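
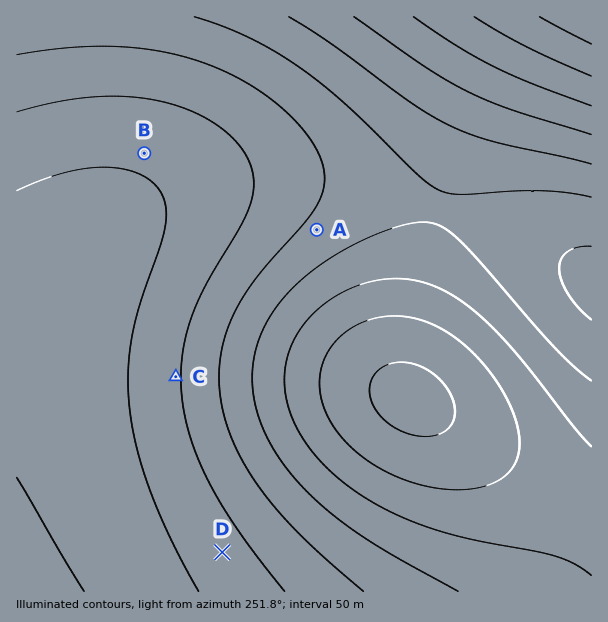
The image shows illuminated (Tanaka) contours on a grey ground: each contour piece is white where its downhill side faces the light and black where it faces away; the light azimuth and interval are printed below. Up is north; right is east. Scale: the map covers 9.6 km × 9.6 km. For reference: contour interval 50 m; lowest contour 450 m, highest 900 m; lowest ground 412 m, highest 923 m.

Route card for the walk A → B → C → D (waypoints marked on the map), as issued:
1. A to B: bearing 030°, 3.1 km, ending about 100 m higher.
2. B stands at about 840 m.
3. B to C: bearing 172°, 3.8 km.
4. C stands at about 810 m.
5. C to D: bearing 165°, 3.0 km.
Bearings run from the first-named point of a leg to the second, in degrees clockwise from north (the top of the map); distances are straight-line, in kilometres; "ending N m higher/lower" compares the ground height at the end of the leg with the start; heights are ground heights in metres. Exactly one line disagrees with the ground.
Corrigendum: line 1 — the bearing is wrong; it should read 294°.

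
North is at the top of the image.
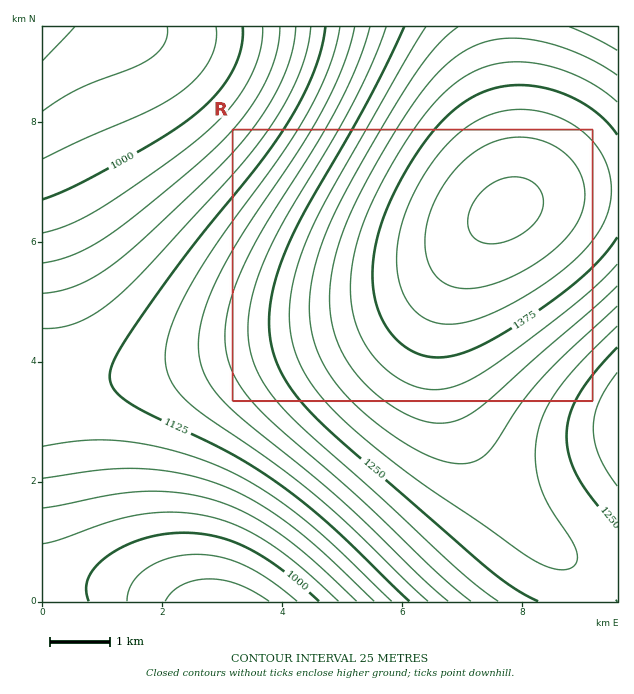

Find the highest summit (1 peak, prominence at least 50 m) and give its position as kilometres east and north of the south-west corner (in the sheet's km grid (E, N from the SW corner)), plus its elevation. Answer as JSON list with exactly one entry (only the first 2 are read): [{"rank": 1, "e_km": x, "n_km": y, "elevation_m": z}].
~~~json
[{"rank": 1, "e_km": 7.74, "n_km": 6.54, "elevation_m": 1457}]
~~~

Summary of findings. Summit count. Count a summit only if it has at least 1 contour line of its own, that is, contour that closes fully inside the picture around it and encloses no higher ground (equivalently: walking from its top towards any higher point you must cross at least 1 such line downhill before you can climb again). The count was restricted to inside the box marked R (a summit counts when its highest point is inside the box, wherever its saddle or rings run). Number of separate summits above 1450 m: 1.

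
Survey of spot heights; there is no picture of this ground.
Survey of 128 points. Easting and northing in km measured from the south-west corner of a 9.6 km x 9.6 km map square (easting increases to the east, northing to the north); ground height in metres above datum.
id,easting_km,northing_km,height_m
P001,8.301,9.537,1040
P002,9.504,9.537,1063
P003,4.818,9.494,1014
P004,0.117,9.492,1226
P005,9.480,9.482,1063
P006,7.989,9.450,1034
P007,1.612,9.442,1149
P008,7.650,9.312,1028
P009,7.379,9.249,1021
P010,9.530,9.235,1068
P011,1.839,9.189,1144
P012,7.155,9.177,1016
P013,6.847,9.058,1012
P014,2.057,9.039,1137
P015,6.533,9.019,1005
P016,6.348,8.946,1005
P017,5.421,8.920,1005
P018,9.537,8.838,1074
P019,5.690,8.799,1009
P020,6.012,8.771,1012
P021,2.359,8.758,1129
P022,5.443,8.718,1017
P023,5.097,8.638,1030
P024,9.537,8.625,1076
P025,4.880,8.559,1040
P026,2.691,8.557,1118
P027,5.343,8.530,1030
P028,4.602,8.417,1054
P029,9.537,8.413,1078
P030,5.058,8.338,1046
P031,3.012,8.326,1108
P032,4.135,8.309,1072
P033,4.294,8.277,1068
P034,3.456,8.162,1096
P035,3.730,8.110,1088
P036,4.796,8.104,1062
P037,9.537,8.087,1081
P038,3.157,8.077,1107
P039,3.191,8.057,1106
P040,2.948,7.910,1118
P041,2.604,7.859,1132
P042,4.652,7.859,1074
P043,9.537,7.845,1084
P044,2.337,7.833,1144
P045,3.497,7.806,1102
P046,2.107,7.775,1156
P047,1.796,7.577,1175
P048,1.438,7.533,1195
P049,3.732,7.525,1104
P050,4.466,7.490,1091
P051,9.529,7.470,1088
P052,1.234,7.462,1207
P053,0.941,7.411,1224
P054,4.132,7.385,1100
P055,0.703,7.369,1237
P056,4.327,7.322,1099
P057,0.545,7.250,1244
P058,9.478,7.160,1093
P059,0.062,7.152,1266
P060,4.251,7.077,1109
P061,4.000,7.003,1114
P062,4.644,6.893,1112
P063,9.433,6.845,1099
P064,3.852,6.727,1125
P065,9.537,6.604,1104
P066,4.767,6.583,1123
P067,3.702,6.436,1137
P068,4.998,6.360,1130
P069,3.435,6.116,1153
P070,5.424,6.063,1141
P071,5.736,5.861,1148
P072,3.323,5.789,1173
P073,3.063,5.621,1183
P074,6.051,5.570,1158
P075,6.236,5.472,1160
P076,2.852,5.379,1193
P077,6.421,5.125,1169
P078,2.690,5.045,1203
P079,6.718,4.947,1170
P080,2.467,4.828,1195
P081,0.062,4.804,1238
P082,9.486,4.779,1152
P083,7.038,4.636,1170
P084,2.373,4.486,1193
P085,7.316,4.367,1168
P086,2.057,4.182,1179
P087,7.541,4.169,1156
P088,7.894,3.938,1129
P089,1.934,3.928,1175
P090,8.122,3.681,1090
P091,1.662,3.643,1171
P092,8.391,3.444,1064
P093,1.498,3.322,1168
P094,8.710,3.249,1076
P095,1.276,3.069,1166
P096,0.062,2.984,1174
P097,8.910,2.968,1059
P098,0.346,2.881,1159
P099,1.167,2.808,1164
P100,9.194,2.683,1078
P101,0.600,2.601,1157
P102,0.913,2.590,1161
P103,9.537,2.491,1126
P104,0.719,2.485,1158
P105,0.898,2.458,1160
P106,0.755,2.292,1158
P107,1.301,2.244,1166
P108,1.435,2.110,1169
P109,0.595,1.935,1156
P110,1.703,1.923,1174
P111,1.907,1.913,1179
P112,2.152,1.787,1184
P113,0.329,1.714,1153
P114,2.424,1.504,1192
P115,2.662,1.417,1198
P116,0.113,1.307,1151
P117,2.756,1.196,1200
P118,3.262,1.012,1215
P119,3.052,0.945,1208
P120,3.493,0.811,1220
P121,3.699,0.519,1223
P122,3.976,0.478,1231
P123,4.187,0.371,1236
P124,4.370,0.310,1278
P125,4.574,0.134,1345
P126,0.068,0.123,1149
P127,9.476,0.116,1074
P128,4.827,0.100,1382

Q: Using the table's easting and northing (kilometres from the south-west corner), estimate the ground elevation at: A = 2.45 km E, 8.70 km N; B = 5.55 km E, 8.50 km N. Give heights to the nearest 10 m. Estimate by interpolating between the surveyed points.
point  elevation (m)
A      1130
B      1030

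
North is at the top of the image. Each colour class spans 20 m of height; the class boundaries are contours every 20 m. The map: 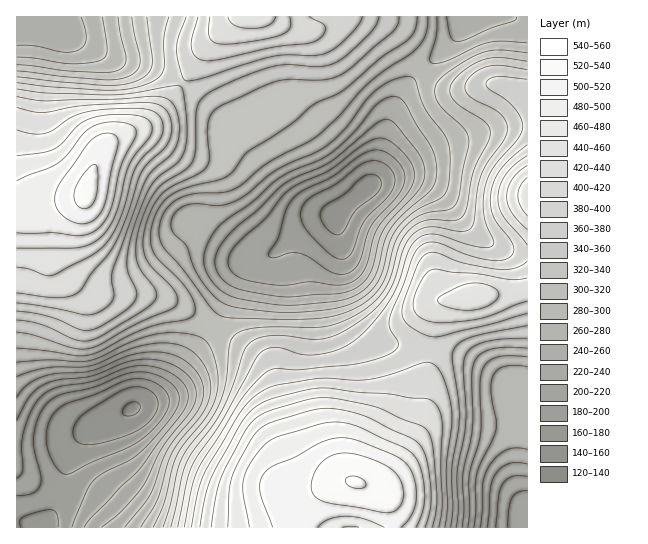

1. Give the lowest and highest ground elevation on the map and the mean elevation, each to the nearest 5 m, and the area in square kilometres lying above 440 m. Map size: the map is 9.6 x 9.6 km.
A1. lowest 140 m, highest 540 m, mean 340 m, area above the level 15.3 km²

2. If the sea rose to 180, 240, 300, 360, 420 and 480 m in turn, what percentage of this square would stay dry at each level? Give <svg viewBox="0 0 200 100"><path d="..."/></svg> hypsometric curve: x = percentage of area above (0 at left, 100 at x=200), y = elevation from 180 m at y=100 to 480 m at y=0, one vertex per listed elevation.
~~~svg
<svg viewBox="0 0 200 100"><path d="M190 100l-24-20-37-20-44-20-40-20-26-20"/></svg>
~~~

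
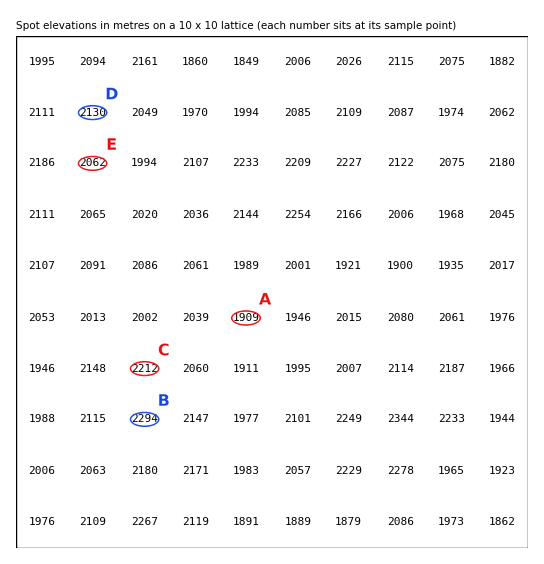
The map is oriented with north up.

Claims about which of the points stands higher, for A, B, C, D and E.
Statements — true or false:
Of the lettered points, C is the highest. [false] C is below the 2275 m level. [true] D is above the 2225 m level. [false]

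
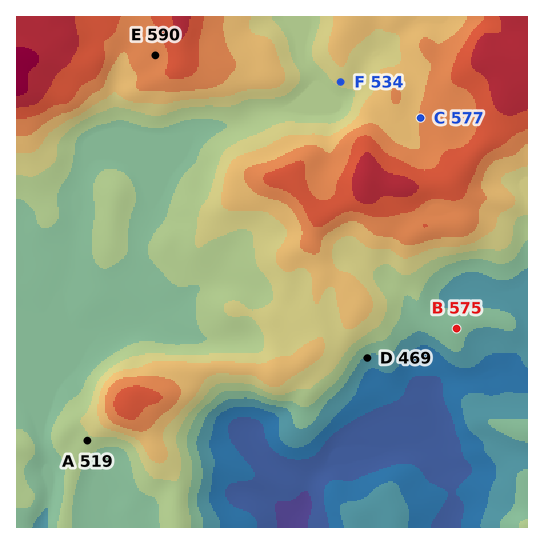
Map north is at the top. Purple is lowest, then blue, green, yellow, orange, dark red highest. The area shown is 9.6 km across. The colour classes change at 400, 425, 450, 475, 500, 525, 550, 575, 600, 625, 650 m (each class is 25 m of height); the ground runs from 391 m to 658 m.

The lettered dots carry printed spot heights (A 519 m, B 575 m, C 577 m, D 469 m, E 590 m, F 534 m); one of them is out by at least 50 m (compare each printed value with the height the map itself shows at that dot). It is B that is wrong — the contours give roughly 488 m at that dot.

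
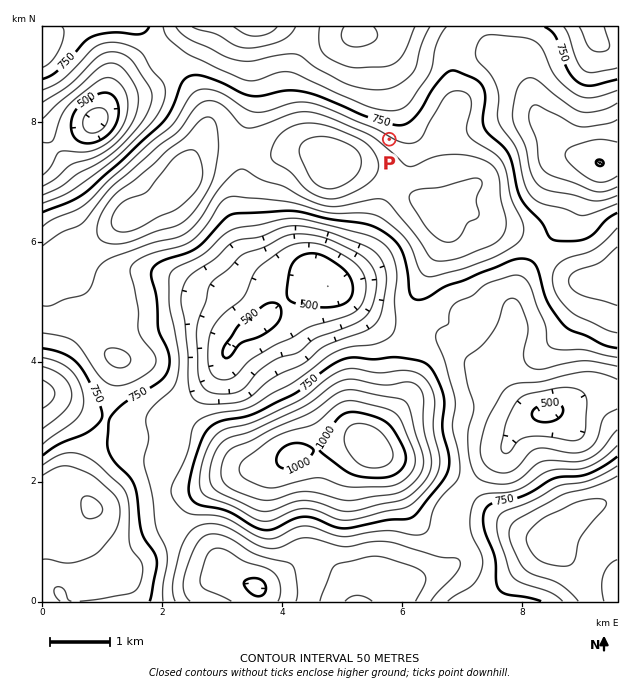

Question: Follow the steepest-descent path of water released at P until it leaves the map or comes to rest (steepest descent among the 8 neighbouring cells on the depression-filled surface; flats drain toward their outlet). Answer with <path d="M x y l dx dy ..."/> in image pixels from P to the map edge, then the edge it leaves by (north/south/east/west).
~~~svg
<path d="M389 139l5-4 0-62-2-1 0-6-1-2 0-7-2-2-1-6-12-12-9 0 0-1-9-9"/>
exit: north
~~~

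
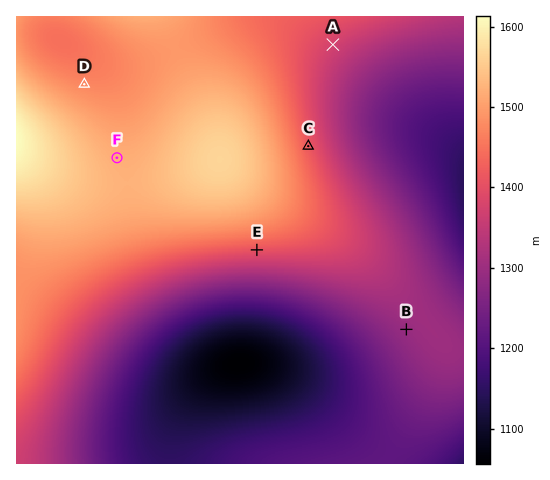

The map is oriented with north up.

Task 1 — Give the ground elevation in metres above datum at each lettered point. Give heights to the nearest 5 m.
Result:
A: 1375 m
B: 1295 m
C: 1420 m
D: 1475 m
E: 1405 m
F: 1520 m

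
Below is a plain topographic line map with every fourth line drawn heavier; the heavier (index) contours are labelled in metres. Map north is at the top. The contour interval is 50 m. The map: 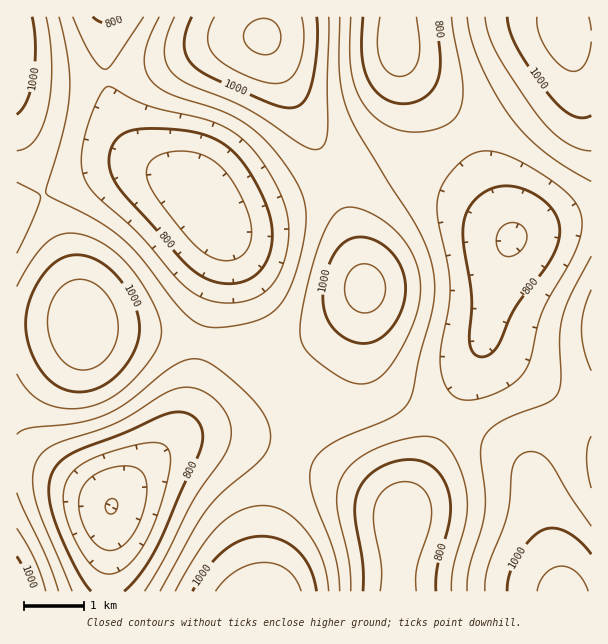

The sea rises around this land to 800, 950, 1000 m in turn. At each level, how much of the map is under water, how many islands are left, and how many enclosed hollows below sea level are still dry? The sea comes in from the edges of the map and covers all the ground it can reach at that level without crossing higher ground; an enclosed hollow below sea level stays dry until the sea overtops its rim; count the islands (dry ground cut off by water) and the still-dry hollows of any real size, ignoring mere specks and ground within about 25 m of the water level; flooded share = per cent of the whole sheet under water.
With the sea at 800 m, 10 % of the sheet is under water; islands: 0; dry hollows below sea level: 2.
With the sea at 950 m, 74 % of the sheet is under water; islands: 1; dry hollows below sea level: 0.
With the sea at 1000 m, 86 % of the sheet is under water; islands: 2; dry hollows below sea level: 0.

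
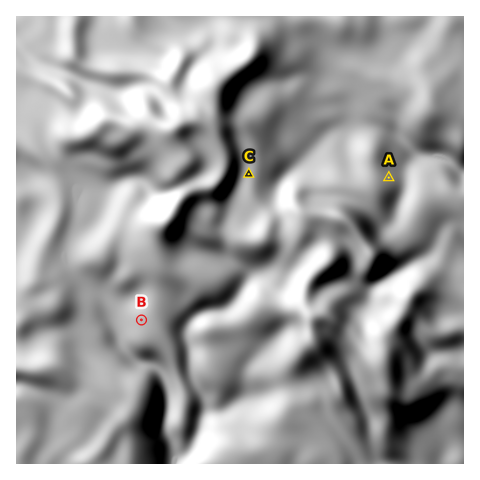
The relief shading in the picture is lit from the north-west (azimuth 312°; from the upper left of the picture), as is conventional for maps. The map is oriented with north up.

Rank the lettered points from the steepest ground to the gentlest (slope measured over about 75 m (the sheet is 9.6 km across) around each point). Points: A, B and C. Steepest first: A B C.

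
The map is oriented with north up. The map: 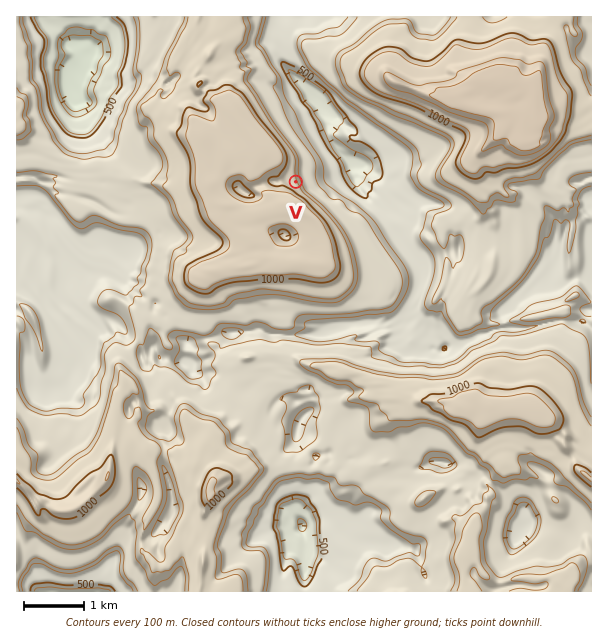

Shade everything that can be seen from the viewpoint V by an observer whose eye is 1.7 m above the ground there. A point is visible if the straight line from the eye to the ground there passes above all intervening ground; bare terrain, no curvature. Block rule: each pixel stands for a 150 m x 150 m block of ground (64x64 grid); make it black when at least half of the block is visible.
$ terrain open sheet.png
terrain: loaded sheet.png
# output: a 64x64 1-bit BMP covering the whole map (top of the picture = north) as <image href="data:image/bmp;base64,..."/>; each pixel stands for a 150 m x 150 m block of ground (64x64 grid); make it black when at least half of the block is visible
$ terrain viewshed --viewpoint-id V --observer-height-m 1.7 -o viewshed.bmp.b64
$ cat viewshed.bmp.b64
<image width="64" height="64" href="data:image/bmp;base64,Qk0+AgAAAAAAAD4AAAAoAAAAQAAAAEAAAAABAAEAAAAAAAACAAATCwAAEwsAAAIAAAAAAAAA////AAAAAAAAAAAAAAAAAAAAAAAAAAAAAAAAAAAAAAAAAAAAAAAAAAAAAAAAAAAAAAAAAAAAAAAAAAAAAAAAAAAAAAAAAAAAAAAAAAAAAAAAAAAAAAAAAAAAAAAAAAAAAAAAAAAAAAAAAAAAAAAAAAAAAAAAAAAAAAAAAAAAAAAAAAAAAAAAAAAAAAAAAAAAAAAAAAAAAAAAAAAAAAAAAAAAAAAAAAAAAAAAAAAAAAAAAAAAAAAPAAAAAAAAAD/gAAAAAAAAH+AAAAAAAAA38AAAAAAAAB/yAAAAAAAAP/YAAAAAAAAP/gAAAAAAAAP+AAAAAAAAwAgAAAAAAADgQAAAAAAAAOAIAAAAAAAC4AQAAAAAAAPwAAAAAAAAA/AAAAAAAAAjeAAAAAAAAEN5AAAAAAAAx3uAAAAAAAGPP4AAAAAAAx8/wAAAAAAGP/gAAAAAAA5/8AAAAAAAff/wAAAAAAC3//AAAAAAAy//8AAAAAAWC//gAAAAAA5T/+AAAAAABtP/wAAAAAAAg//QAAAAAAAH/9EAAAAAAA//6AAAAAAAD//oAAAAAAAP//gAAAAAAA//wAAAAAAAH/4AAAAAAAA//AAAAAAAAH/AAAAAAAAA/oAAAAAAAAD+AAAAAAAAAPAAAAAAAAAA4AAAAAAAAAAAAAAAAAAAAAAAAAAAAAAAAAAAAA=="/>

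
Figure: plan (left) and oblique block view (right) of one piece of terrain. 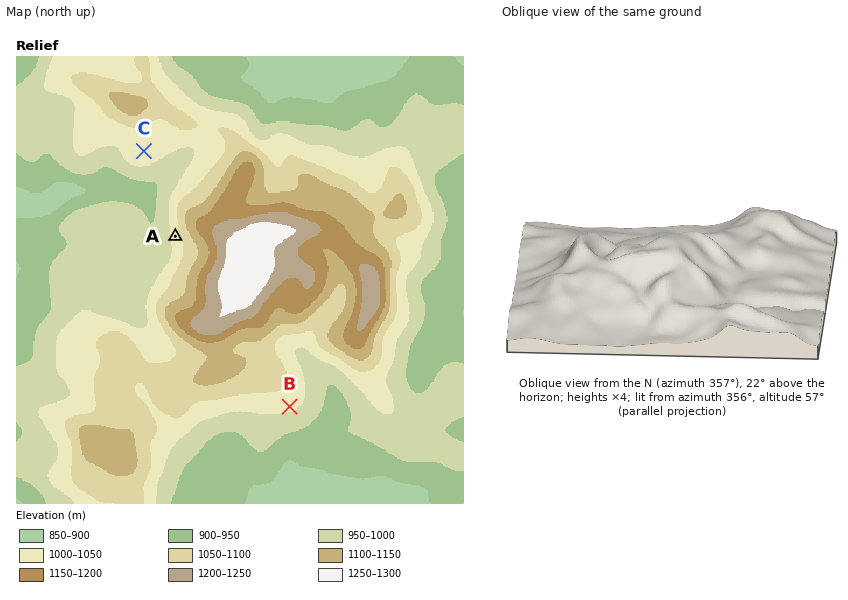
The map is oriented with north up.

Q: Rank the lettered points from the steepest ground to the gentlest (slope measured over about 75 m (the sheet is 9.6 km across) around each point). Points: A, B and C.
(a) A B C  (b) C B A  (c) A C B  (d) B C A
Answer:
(a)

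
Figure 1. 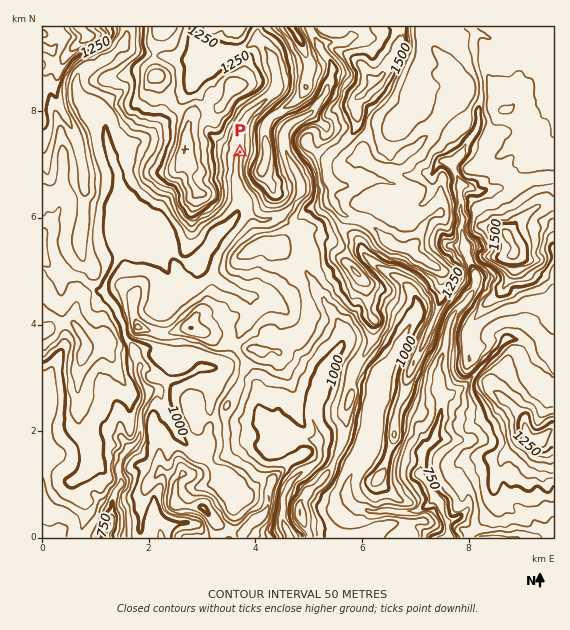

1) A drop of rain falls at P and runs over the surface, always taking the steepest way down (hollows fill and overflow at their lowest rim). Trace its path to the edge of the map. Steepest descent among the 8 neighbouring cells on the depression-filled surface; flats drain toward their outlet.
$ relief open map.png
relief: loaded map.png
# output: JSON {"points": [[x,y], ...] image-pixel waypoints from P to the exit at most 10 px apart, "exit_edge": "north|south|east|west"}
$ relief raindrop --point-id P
{"points": [[240, 152], [236, 161], [236, 172], [236, 183], [240, 193], [240, 204], [236, 215], [227, 224], [216, 235], [205, 245], [195, 256], [184, 259], [173, 252], [164, 253], [153, 253], [143, 253], [132, 253], [121, 256], [113, 267], [108, 277], [104, 288], [108, 299], [116, 309], [121, 320], [124, 331], [129, 341], [136, 352], [139, 363], [140, 373], [144, 384], [145, 395], [144, 405], [140, 416], [140, 427], [139, 437], [132, 447], [121, 456], [119, 467], [120, 477], [119, 488], [113, 499], [112, 509], [111, 520], [108, 531], [108, 537]], "exit_edge": "south"}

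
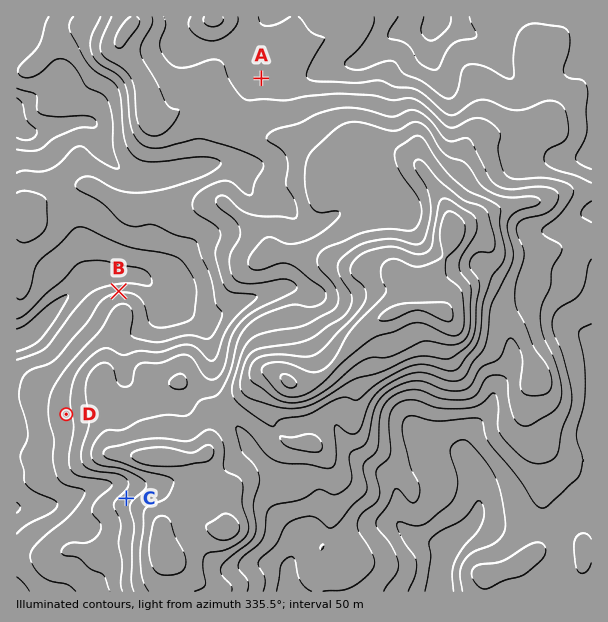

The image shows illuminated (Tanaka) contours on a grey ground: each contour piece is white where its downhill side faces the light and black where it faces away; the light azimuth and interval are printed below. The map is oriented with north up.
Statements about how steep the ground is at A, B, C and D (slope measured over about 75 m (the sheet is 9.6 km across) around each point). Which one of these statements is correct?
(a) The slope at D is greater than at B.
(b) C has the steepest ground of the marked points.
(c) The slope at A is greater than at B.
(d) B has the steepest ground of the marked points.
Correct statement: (d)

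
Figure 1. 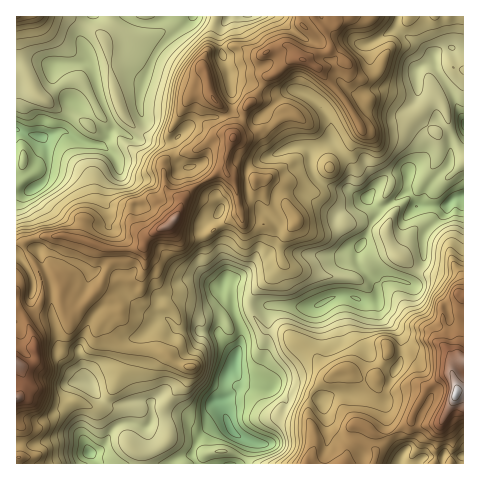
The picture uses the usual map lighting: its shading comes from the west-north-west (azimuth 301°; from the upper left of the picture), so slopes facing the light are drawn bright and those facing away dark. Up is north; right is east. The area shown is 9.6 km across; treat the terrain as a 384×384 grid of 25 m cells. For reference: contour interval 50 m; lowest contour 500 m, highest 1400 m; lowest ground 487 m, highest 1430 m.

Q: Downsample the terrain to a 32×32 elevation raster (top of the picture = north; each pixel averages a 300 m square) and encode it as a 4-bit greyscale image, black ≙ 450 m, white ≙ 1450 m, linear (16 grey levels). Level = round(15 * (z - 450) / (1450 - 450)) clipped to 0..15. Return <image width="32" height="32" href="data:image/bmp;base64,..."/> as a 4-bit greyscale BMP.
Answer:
<image width="32" height="32" href="data:image/bmp;base64,Qk12AgAAAAAAAHYAAAAoAAAAIAAAACAAAAABAAQAAAAAAAACAAATCwAAEwsAABAAAAAAAAAAAAAAABEREQAiIiIAMzMzAERERABVVVUAZmZmAHd3dwCIiIgAmZmZAKqqqgC7u7sAzMzMAN3d3QDu7u4A////AJh1MjRVQzMzM1eaqpqXeIiYdTNFVVQzMhE1iZqqmImZqXVERERUMhEjRomZqpqryql2VlVUVDIRNFaIiZmJu9zbh2ZlVVVCESNFd3iIiavO3IZVZmVWYxEiNGiIiImrztyWVWdnZ4UhIzRniYiIms3cl2Z3d4h2MSNFZ3iIiIrNzJh4iIiHZTIkVnZnd4iKzLuZiIiHd1QzNFZlVmZniru6mZiZh3dUM0REM0RERnmrqpqZmYh3ZDNERDIjMzVXq6mamZmYdmQzRVVEMzMzNYuZmZmZmYZUM0ZmZURDM0V5mZmZmaqXZVVWd2VEM0VEeJmaq6q7modmdndlRDRVRGaJqqqZvMuYd4iIh1VEVERVVniZiavNmImYiIdVREMzMzRniHiavKiJmIh2VTMzMyIiRWZmeau5ipmId2RDQzMyMiRWVGipmruZmHd1VEM0QzMjVURYmZm7mHd3dmVTNEQyIzM0Vomau6h3Zmd3ZUREIiIzNEV4irypiHdnmWVURDMzREREaYmqqZmYeKllVUNEQzRFRGmqqamZh3mYZVVUVURERURYq6iqmHiamHZVVFVEREREWKuYmqmKqpl1RUVUNEREREabiJq7u6uYhkRVVUREVERFeYibu7u6iIdUVWZVRFRERFZniaqqqYd2ZlWHZUREREM1VWeJq7qpd3Zm"/>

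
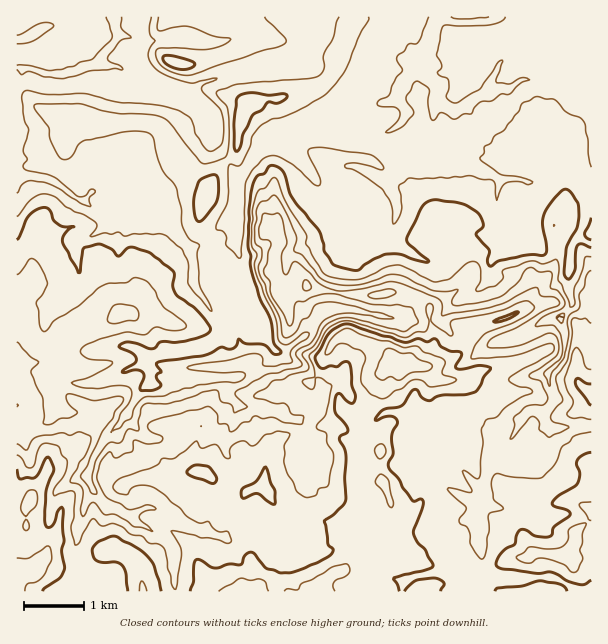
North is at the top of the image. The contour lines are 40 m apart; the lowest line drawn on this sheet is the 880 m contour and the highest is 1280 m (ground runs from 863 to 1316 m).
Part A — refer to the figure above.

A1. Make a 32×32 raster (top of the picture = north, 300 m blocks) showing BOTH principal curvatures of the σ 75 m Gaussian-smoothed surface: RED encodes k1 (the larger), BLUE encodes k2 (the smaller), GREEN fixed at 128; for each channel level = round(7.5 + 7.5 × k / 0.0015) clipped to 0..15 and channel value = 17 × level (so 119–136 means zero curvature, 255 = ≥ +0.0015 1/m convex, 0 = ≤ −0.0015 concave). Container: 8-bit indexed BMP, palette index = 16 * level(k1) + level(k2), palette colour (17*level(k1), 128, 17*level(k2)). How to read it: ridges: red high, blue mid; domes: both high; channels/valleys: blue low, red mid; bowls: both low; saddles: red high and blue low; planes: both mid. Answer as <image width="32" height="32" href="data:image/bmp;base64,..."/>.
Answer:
<image width="32" height="32" href="data:image/bmp;base64,Qk02CAAAAAAAADYEAAAoAAAAIAAAACAAAAABAAgAAAAAAAAEAAATCwAAEwsAAAABAAAAAAAAAIAAABGAAAAigAAAM4AAAESAAABVgAAAZoAAAHeAAACIgAAAmYAAAKqAAAC7gAAAzIAAAN2AAADugAAA/4AAAACAEQARgBEAIoARADOAEQBEgBEAVYARAGaAEQB3gBEAiIARAJmAEQCqgBEAu4ARAMyAEQDdgBEA7oARAP+AEQAAgCIAEYAiACKAIgAzgCIARIAiAFWAIgBmgCIAd4AiAIiAIgCZgCIAqoAiALuAIgDMgCIA3YAiAO6AIgD/gCIAAIAzABGAMwAigDMAM4AzAESAMwBVgDMAZoAzAHeAMwCIgDMAmYAzAKqAMwC7gDMAzIAzAN2AMwDugDMA/4AzAACARAARgEQAIoBEADOARABEgEQAVYBEAGaARAB3gEQAiIBEAJmARACqgEQAu4BEAMyARADdgEQA7oBEAP+ARAAAgFUAEYBVACKAVQAzgFUARIBVAFWAVQBmgFUAd4BVAIiAVQCZgFUAqoBVALuAVQDMgFUA3YBVAO6AVQD/gFUAAIBmABGAZgAigGYAM4BmAESAZgBVgGYAZoBmAHeAZgCIgGYAmYBmAKqAZgC7gGYAzIBmAN2AZgDugGYA/4BmAACAdwARgHcAIoB3ADOAdwBEgHcAVYB3AGaAdwB3gHcAiIB3AJmAdwCqgHcAu4B3AMyAdwDdgHcA7oB3AP+AdwAAgIgAEYCIACKAiAAzgIgARICIAFWAiABmgIgAd4CIAIiAiACZgIgAqoCIALuAiADMgIgA3YCIAO6AiAD/gIgAAICZABGAmQAigJkAM4CZAESAmQBVgJkAZoCZAHeAmQCIgJkAmYCZAKqAmQC7gJkAzICZAN2AmQDugJkA/4CZAACAqgARgKoAIoCqADOAqgBEgKoAVYCqAGaAqgB3gKoAiICqAJmAqgCqgKoAu4CqAMyAqgDdgKoA7oCqAP+AqgAAgLsAEYC7ACKAuwAzgLsARIC7AFWAuwBmgLsAd4C7AIiAuwCZgLsAqoC7ALuAuwDMgLsA3YC7AO6AuwD/gLsAAIDMABGAzAAigMwAM4DMAESAzABVgMwAZoDMAHeAzACIgMwAmYDMAKqAzAC7gMwAzIDMAN2AzADugMwA/4DMAACA3QARgN0AIoDdADOA3QBEgN0AVYDdAGaA3QB3gN0AiIDdAJmA3QCqgN0Au4DdAMyA3QDdgN0A7oDdAP+A3QAAgO4AEYDuACKA7gAzgO4ARIDuAFWA7gBmgO4Ad4DuAIiA7gCZgO4AqoDuALuA7gDMgO4A3YDuAO6A7gD/gO4AAID/ABGA/wAigP8AM4D/AESA/wBVgP8AZoD/AHeA/wCIgP8AmYD/AKqA/wC7gP8AzID/AN2A/wDugP8A/4D/ALWUhYZ3dqaog5enlqiolpe3toWGlnWWl4Z1loSTlJOUl8imhJZ1xqiCp5eGhqZ2dnWmx3aHh6eWh4a2xreVuKaFtqaTuNm3l5HHh3WVlXZ3doWmhpenpnWHdoWWyLa2laiExnG2uIOStZR1hoeHd3aXp5d2l7d0doeGh5aWdKe2tpTXkcSAkZSEh4eHl4aXt5aGt4WXp6eGh4aHhYWVhLa3xqLWkNmnhoeHhpenp6d2dnWmhseWl4aHhpaol5anp5TmpnDDqKe3p6e4p4anhoaHhceF14R1h4empYd2doamktinx6C3lpeGl5eFl6endYd1x5XXhIeHhrdzl4eFh7iDt6a3soG3g4WGlZWnhrilhZa2lcZ1h4eXh5eDqJSWp4WDhYXXkYLJt7i4hYWXlJKVpbaWpZV2h4eGloS0kcSSqIaVx7f4sMiWl7iVk7Okl5S1paWVhYSFdYaop6Swk7eXhpOCcpW1YYOCk6Kkt9jXtpODqKiVg8fXp4aVxaC42JeWp8jHtaWVxtfX1sW0dIDjt3OXuOn3x5PF19fUgMG1l4W3hHOCgpRxgIGFlaaA0NT4lsX4xraWtpJxhMb6sNWXdZe3t6emprfI1oKVY8TkcPj71pNgorWl58SRgMSg15d2hoeXuLmnp6iTppeCxNaCkKCAcHK2tKS25/j3wbDGl4eFhoeXl5iGhZOnhpD5tdf19vj59+a1pHFkhcbWsNaXiJh0loaXh5eDpoiCxda213Njc6andGSmx4OmuOdw1paIl5SplpiHiJSniHHE1sSEdHSFlpSDdYa3g4SlsqDGpYeWgqWWmJiXk6WHgPfXpoWGl4V0lZiHhpaGhXSlxZKlqKbZpHR0hIOnt3Vw+dqVhJeHh5aFmJiYmIaHhceok4S5l4OUl4eHhofJlYD453OFl3eHl4WXmJiXhZiGlriElZSCloWHh4d2lrimgLfndHWXh5eFl5eHh4iVloWGl5WUlaeHh4eHhoe3psWSldiUhZeHlqaFdoZ2hZaXl4aGpZWHqId2dnZ2uKdkk+eClIWol6amlYeHh4eXh4eIh5eldIaXl5eXhpa3hnVy92R2hoaGhpaFloeHh4eHh4iHl6WUuLi4t7fHuJeWhXL3loaGdYaHh5iFp5WEh4eHiJiXhMSmhpaFdXWFhHSk58nIyMinh4aHloS4g7eEdYaYmIWWhHR0hZeHhYSSpJKBg4SFhpanh4eYlKaVl5iFloSElod1l5eFhJaXxPr45seWhYV2dpiYhoeWY5eIh4aGmJiHh6iHd4iYlJWikYOEhaeop5eHh6d3d5ekpZiYl4eGh3eGh5eXmJiDp7XopqeYl4eHh4aHmJeXl7eho6Slp5iXl6g="/>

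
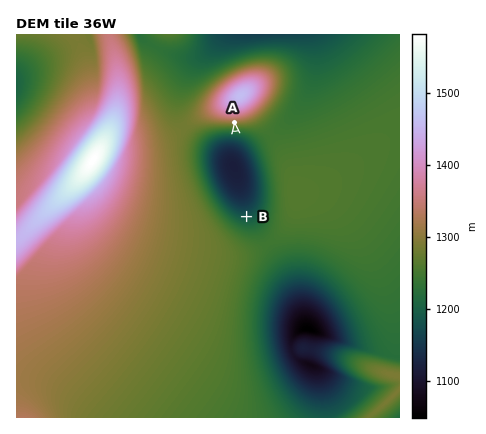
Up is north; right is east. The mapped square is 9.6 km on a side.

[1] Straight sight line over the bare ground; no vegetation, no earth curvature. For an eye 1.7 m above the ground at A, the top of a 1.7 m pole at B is visible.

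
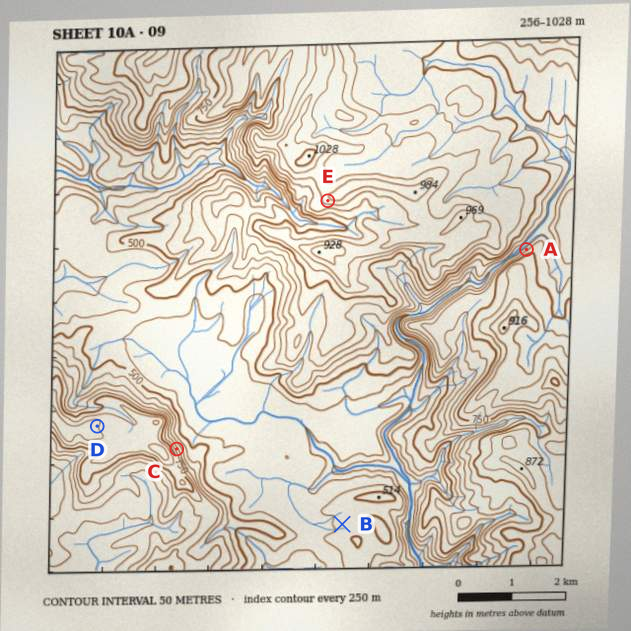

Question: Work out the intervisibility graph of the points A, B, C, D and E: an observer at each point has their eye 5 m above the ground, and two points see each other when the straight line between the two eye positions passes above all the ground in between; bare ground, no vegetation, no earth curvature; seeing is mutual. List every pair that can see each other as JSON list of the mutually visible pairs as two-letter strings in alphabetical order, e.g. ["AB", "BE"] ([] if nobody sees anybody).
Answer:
["AC", "BC", "CE", "DE"]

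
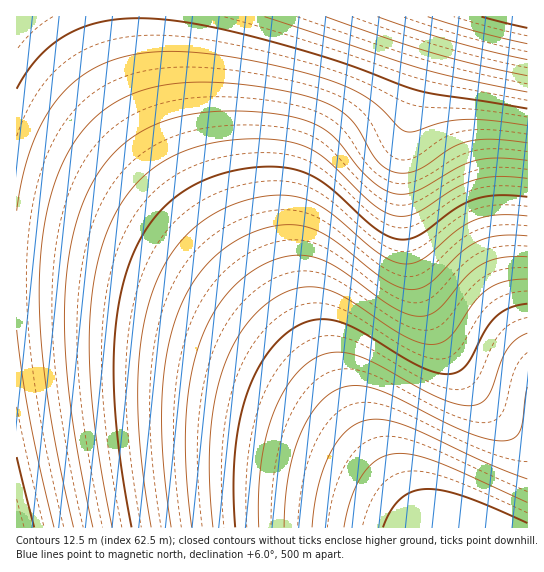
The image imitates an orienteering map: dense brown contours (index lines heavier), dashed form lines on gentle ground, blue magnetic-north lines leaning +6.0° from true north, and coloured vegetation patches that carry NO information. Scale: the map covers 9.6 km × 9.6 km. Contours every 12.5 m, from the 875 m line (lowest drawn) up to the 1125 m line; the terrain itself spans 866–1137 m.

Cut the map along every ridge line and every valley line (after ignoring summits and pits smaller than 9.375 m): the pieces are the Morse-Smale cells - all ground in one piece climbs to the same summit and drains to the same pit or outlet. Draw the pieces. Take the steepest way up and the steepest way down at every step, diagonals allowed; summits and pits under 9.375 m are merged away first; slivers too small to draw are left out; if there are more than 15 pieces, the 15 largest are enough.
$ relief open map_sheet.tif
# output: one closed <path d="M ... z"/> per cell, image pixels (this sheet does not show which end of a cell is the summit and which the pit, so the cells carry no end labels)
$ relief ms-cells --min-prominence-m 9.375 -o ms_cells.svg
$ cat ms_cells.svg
<path d="M527 16l-390 1 2 30 8 40 16 46 21 44 43 68 74 101 74 113 33 46 21 23 99-1z"/><path d="M42 271l-26 0 1 257 410-1-96-118-41-38-32-24-45-28-52-24-50-15-28-5z"/><path d="M137 16l-121 1 0 253 45 2 50 8 50 15 52 24 54 34 44 36 32 33 40 51 1-2-83-125-74-101-43-68-21-44-16-46-8-40z"/>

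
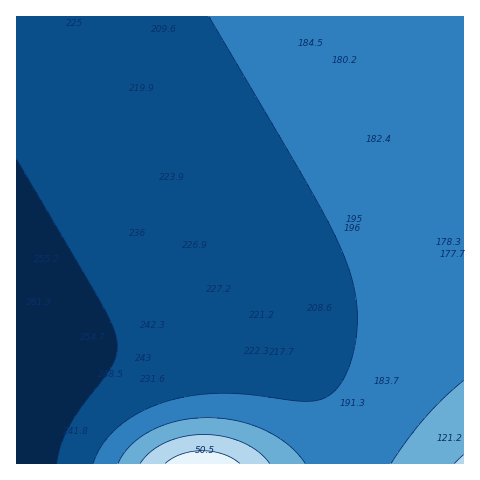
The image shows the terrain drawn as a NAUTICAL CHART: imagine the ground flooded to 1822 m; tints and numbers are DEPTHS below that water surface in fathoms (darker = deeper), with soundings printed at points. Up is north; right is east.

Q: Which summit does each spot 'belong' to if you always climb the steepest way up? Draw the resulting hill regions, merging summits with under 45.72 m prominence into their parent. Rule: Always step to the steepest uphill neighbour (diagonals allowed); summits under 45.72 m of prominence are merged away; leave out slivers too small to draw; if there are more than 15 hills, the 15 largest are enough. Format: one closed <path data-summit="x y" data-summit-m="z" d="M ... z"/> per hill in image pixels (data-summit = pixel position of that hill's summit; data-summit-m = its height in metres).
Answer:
<path data-summit="202 463" data-summit-m="1789" d="M463 16l-447 1 1 447 327-1-1-24-9-29-15-26-25-23-29-14-38-9-33-4-61 2 67-7 31-7 89-34 52-15 47-9 44-2z"/><path data-summit="463 463" data-summit-m="1651" d="M463 262l-44 2-47 9-52 15-89 34-31 7-67 7 61-2 33 4 38 9 29 14 25 23 15 26 9 29 1 25 119 0z"/>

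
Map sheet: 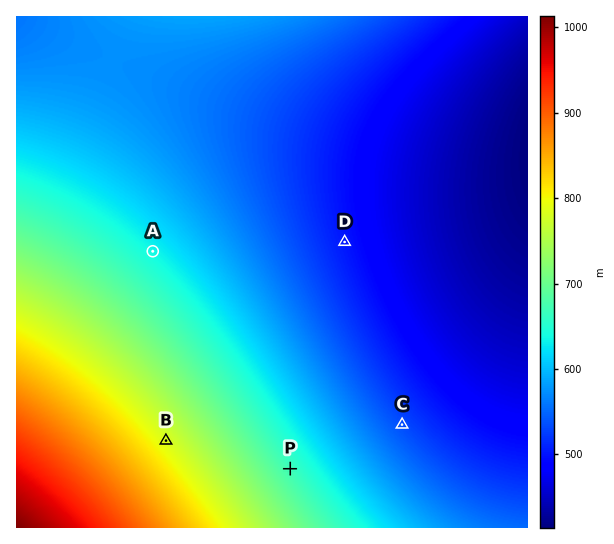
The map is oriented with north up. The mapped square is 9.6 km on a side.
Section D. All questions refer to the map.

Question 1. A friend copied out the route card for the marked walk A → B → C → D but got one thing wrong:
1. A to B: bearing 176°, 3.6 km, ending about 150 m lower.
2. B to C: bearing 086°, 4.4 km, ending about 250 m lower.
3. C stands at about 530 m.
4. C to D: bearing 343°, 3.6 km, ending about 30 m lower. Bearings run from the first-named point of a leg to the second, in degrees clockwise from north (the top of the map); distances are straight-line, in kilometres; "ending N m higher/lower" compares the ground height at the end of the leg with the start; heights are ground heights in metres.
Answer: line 1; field sense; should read higher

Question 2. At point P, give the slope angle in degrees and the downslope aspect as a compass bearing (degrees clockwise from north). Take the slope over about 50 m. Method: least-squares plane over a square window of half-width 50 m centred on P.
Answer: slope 4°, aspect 54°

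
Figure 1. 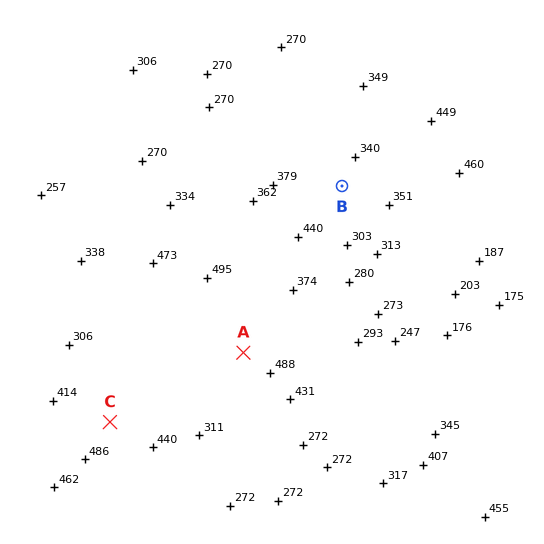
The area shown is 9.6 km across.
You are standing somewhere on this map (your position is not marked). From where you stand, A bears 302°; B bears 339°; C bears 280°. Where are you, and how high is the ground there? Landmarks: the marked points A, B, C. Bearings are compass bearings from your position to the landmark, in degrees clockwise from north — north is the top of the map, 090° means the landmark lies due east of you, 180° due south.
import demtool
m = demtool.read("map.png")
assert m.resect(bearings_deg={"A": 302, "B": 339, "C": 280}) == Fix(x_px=456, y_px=484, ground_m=420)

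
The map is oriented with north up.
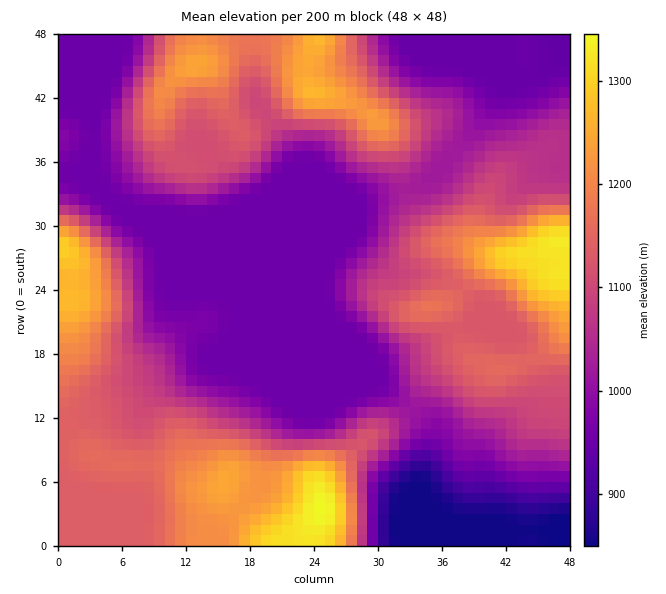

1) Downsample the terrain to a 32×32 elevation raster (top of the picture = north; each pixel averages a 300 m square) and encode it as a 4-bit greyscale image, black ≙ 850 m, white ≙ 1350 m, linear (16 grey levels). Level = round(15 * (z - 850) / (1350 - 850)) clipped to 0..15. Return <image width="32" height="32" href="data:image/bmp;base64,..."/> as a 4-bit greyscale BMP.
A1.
<image width="32" height="32" href="data:image/bmp;base64,Qk12AgAAAAAAAHYAAAAoAAAAIAAAACAAAAABAAQAAAAAAAACAAATCwAAEwsAABAAAAAAAAAAAAAAABEREQAiIiIAMzMzAERERABVVVUAZmZmAHd3dwCIiIgAmZmZAKqqqgC7u7sAzMzMAN3d3QDu7u4A////AJmZmZq7vN7u7ZQQAAAAAACZmZmau7zN7v6kEAAAAAAAmZmZmru7vN7+pBAAAREREZmZmZq8y7vO7ZQQABIiIiKZmZmau8y7zeyFMQEjM0REmZmZmqu7qqu6h1MiNERVVZmZiJmqqYd3d4h1Q0RVZmeZmIiJmHdlREVndlRFZnd3mYiIiHZlRDMzRVVVVnd3iJmIh3ZVRDMzMzNFVniIiIipmHdlQzMzMzMzNWeImZiIqph3ZTMzMzMzMzV4iZmZmbuodlQzMzMzMzNGeImYiZq7qHVEQzMzMzM0Z4iIiImrzLl1Q0QzMzMzRomZmIiavN3KdDMzMzMzNFeImZmJrN3MuWQzMzMzMzRXd4iZqs3u3bhkMzMzMzMzVneIms3e7tynVDMzMzMzM0VniavN7u7KdUMzMzMzMzM0Z4mqu83uh1MzMzMzMzMzNFZ4iZmavFQzMzREMzMzMzRWZniIeIgzM0VmdlRDMzM0VVVnd3d3MzRWeIh3VDM0VmZlVnd2ZkM0Z4iIiHVDRXiIZVVmZmZDNHiYiIiHZWeKqXZVVWZmMzV5qYiYh4iJq7qHZURVZjM0eamZmHiru7uodmVDREUzM2m6qqiJvMy5hlVEMzM0MzNIq7upirzLqGQzMzMzMzMzRpvMuZq8ypdTMzMzMzMzMzWKu6qqvMuWQzMzMzMz"/>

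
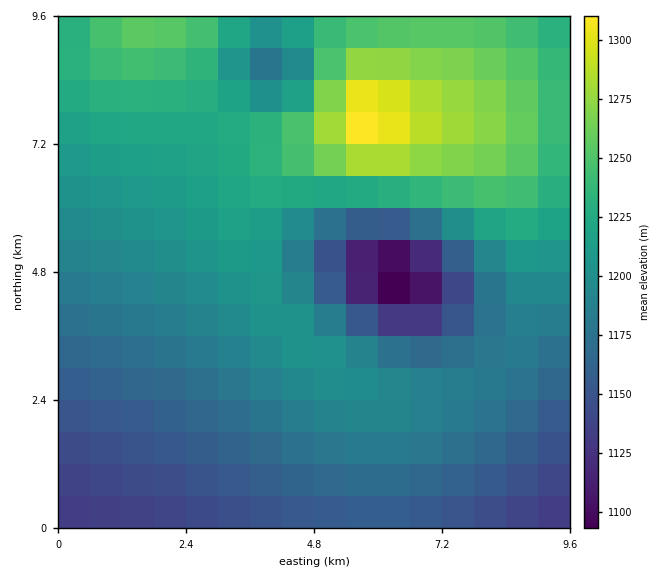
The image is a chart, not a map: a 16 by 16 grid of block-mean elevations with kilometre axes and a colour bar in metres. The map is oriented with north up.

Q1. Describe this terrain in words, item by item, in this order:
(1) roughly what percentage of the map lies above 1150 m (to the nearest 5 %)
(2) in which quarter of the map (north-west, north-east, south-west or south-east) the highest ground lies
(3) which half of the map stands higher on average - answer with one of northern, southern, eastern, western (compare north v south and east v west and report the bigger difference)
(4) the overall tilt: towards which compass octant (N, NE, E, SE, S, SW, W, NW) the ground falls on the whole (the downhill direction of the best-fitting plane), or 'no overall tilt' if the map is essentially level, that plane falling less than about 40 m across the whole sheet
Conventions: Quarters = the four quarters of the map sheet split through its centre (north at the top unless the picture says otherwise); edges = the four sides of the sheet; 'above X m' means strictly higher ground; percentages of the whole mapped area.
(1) Roughly 85 % of the ground is higher than 1150 m.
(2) Look to the north-east quarter for the highest ground.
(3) The northern half stands higher on average than the southern half.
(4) Overall the map slopes down towards the south.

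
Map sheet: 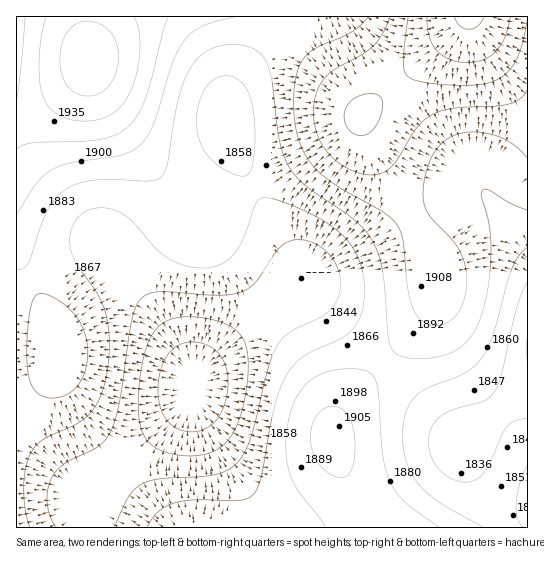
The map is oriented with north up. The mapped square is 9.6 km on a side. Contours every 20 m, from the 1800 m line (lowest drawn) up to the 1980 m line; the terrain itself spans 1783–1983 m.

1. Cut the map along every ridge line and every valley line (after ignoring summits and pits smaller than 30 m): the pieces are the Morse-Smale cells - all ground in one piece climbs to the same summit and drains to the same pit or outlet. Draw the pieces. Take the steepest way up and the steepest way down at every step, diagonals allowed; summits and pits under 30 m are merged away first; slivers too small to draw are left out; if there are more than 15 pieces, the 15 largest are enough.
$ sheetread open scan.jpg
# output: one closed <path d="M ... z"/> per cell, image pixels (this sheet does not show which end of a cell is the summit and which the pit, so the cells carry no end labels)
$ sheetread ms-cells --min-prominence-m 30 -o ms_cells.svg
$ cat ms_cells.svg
<path d="M466 16l-168 0-47 47-15 19-11 25 0 44-9 16-22 22-65 52-14 16-9-8-13 2-20 8-57 30 1 239 358-1-34-58-9-28 1-16 18-28 74-79 11-21 1-16-10-34-60-110-6-22 18-18 58-46 23-24 7-9z"/><path d="M527 16l-60 0-7 11-23 24-58 46-18 18 6 22 60 110 10 34-1 16-11 21-74 79-18 28-1 16 9 28 23 42 11 17 153-1z"/><path d="M297 16l-280 0-1 271 77-36 13-2 9 8 14-16 65-52 22-22 9-16 0-44 7-18 19-26z"/>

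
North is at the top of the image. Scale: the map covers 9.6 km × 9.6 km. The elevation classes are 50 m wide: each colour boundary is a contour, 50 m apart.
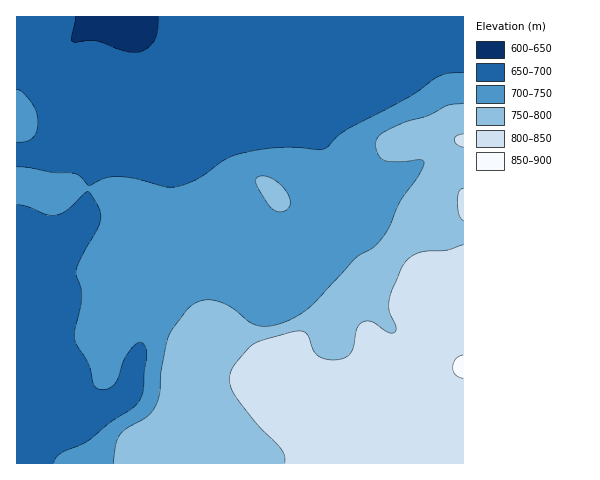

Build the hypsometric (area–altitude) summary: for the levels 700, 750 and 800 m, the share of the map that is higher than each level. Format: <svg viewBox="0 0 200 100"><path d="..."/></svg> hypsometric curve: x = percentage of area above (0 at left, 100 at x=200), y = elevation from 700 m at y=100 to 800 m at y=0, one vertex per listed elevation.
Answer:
<svg viewBox="0 0 200 100"><path d="M122 100l-57-50-32-50"/></svg>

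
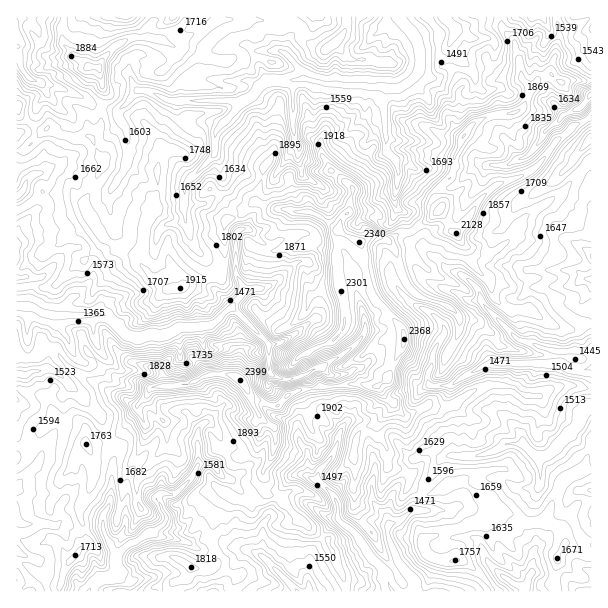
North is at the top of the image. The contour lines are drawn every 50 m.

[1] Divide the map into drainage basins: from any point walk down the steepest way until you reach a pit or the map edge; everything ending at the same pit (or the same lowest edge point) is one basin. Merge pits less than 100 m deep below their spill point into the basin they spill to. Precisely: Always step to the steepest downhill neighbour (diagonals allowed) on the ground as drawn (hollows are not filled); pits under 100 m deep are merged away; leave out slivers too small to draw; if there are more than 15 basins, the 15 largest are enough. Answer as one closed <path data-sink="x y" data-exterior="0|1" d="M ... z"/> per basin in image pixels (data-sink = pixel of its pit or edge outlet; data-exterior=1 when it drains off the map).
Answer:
<path data-sink="399 17" data-exterior="1" d="M428 16l-242 0 0 5-24 19-13-3-15 0-17 7-15 16-4 6 6 33-2 8-2 21-8 9 0 4 6 14 5 4 0 8-12 18-7 21 16 28 20 18 18 4 4 10 8 9 17 14 12 0 24-12 16-1 5-15 0-37 3-4 12-4 15-14 24 8 34 2 26 18-2 36 1 16 7 24 0 20-1 4-13 13-7 1-27 15-2 9 6 12 0 10 18-4 21 0 11-2 27 2 11-8 3-12 12-21 0-15-29-31-4-9-9-48 8-6 8 0 12 5 10-7 14-4 19-13 10-11-4-14 2-6 11-9 3-7 0-12 9-21-11-12 0-5 6-7 0-21 5-8-14-17-5 0-4-4-1-31z"/><path data-sink="24 306" data-exterior="0" d="M72 193l-30 0-16 13-10 4 1 145 6 3 10 0 7-5 2-7 12 3 18 21 65 36 18-20 31-1 24-11 24 2 12 10 6 16 9 0 11 4 6 0 9-10 13-6 0-10-6-12 2-9 27-15 7-1 13-13 1-24-7-24-1-16 2-36-17-13-15-6-9 1-7-2-12 0-24-8-15 14-12 4-3 4 0 37-2 12-3 3-16 1-24 12-12 0-17-14-8-9-4-10-18-4-20-18-12-18-4-13z"/><path data-sink="89 591" data-exterior="1" d="M230 374l-20 0-24 11-34 3-14 17 0 6-22 27-28 9 4 11 2 15-3 15-12 24 7 31-19 21-7 23 0 5 110 0 2-8 13-6 6-10 18 2 8-7-1-12-5-11 6-33 10-14 9 6 15 3 13-10 0-22 8-15 4-12-2-15-15-12-13-30-9-8z"/><path data-sink="392 591" data-exterior="1" d="M363 384l-63 6-13 6-9 10-6 0-11-4-8 0 6 14 15 12 2 7-4 20-8 15 1 21 4 3 9 2 24 26 12 10 14 8 2 8 14 31 3 13 145 0 1-2-7-11-18-15-6-4-24 0-10-4-6-8 0-8 25-10 15-1 20-6 8-8 3-11-5-5-15-7-11-11-15 3-13 9-9 1-16-9 1-9-2-2-9-5-10-1-3-21-8-15 0-9 14-16 0-5-8-7-6-9z"/><path data-sink="591 368" data-exterior="1" d="M440 211l-27 19-14 4-10 7-12-5-8 0-8 6 9 48 4 9 26 27 4 12-1 7-12 21-3 12-10 8 6 9 20 20 4 0 20-11 25 0 17-12 18-7 24 1 13 10 15 0 12-8 12-3 27 3 1-62-8-1-11 5-9 0-18-8-18-12-19 0-11-8-5-8-3-12-16-16-5-8-1-9-10-13-7-6-5-11z"/><path data-sink="590 407" data-exterior="0" d="M573 385l-21 3-12 8-15 0-13-10-24-1-18 7-17 12-25 0-20 11-4 0-11-12-1 4-14 16 0 9 8 15 2 20 20 7 2 2-1 9 16 9 9-1 13-9 15-3 11 11 15 7 9 11 15 4 16 9 14-1 4-4 14-33 7-7 15-8 4-5 0-4 6-3 0-69z"/><path data-sink="591 279" data-exterior="1" d="M591 162l-7 3-24 29-33 22-11 17-15 14-15 9-7 0-11-9-2 1 8 18 16 16 3 12 5 8 11 8 19 0 18 12 18 8 9 0 11-5 8-1z"/><path data-sink="17 581" data-exterior="1" d="M57 418l-3 0-14 14-3 9-7 11-2 7-12 11 1 122 42 0 8-28 19-21-7-31 12-24 3-15-2-15-7-17 1-10-6-9z"/><path data-sink="591 95" data-exterior="1" d="M551 74l-15 7-6 8-6 16-5 5-6 4-12 0-18 4-10 6-10 13-9 21-2 16-12 12-2 6 4 11-3 7 14 22 7-2 15-24 14-16 12-8 20-6 13-7 26-31 6-4 6-7 20-11 0-35-32 1z"/><path data-sink="297 591" data-exterior="1" d="M264 480l0 12-13 10-15-3-9-6-5 5-8 18-3 17 0 7 6 17 0 6-3 3 24 10-6 9 0 6 113 1-1-13-14-31-2-8-14-8-12-10-24-26-9-2-4-3z"/><path data-sink="17 36" data-exterior="1" d="M63 16l-47 1 0 90 3 7 5 6 17 10 9-2 12 8 9 2 21 0 8-10 4-36-6-24-9-1-12-7-13-15-3-13z"/><path data-sink="525 588" data-exterior="0" d="M494 506l-4 9-11 9-32 6-24 10-1 8 4 6 12 6 24 0 6 4 18 15 8 13 60 0-1-11 5-17 0-9 7-12-3-12-19-11-15 3z"/><path data-sink="444 17" data-exterior="1" d="M500 16l-72 1 11 15 1 31 4 4 5 0 14 17-5 8 0 21-6 7 0 5 10 11 11-12 10-6 18-4 12 0 6-4 5-5 6-15-8-12-2-18-4-10 0-6-12-14z"/><path data-sink="23 375" data-exterior="0" d="M42 346l-2 7-7 5-17-2 0 90 16 2 5-7 3-9 14-14 26 4 6 9-1 10 4 5 27-8 22-27 0-4-61-34-16-14-7-10z"/><path data-sink="591 138" data-exterior="1" d="M591 116l-15 8-16 14-26 31-13 7-20 6-12 8-14 16-9 16-10 11 4 7 16 14 10 2 15-9 15-14 11-17 33-22 24-29 8-4z"/>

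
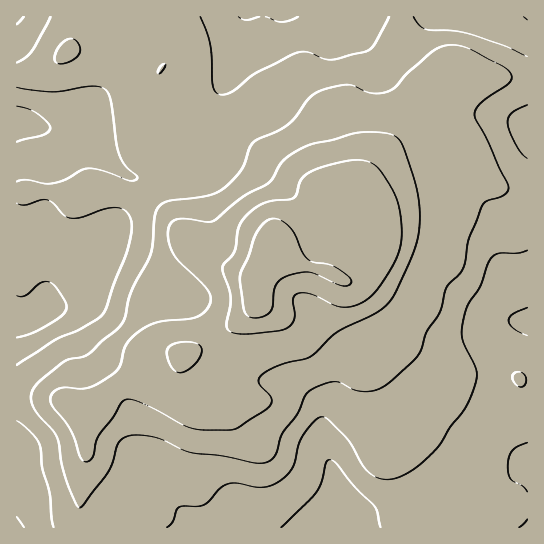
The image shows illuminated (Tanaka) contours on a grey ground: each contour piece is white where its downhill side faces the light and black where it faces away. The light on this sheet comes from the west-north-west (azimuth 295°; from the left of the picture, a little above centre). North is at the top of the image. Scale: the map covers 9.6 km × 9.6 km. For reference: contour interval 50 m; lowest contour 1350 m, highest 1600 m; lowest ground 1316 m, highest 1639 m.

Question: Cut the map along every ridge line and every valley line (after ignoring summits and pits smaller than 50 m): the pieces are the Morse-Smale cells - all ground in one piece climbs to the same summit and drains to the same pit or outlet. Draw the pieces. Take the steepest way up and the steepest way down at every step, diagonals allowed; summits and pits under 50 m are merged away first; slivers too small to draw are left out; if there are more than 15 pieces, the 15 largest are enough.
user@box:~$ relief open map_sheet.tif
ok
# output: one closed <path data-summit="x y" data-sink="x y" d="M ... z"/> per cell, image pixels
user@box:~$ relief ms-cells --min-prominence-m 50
<path data-summit="258 278" data-sink="339 527" d="M373 200l-18 4-18 11-31 36-12 5-23 1-14 21-1 25-18 20-45 29-55 27-21 8-30 28 0 40-6 23-2 50 449-1 0-146-26-8-53 0-14-5-28-20-19-10-5-17-8-14-18-22-8-3 12-6 12-11 11-20-1-30-6-12z"/><path data-summit="258 278" data-sink="283 17" d="M399 16l-322 0-5 27-4 7 63 1 10 2 16 10 4 6-6 16 1 25 4 12 9 11 17 8 29 0 20-2 14 4 53 38 19 7 6 5 2 5-2 26 20-16 15-7 11-2-6-9 0-11 6-13 20-23 35-32 17-25-14-1-14-8-10-10-7-16z"/><path data-summit="258 278" data-sink="17 321" d="M109 191l-15 0-12 6-12 0-16-5-38 1 1 203 40 3 32 14 28-26 21-8 64-32 36-24 18-20 1-26-28-9-22-12-14-12-34-35-16-8z"/><path data-summit="258 278" data-sink="17 122" d="M83 49l-14 2-14 12-16 9-23 5 1 115 37 0 16 5 12 0 12-6 15 0 34 10 22 12 14 18 28 25 22 12 26 9 4 0 5-11 9-10 24-3 10-5 13-13 9-20 0-17-4-7-23-10-59-41-9-1-19 2-29 0-12-4-14-15-4-12-1-25 6-16-4-6-16-10-10-2z"/><path data-summit="258 278" data-sink="527 322" d="M471 155l-34 16-39 12-12 6-9 9 0 7 7 17-1 27-6 10-10 12-18 11 8 3 18 22 8 14 5 17 19 10 28 20 22 7 45-2 16 4 3 3 6 0 1-187-17-2-13-6z"/><path data-summit="258 278" data-sink="17 321" d="M462 75l-7 0-10 10-17 26-41 38-14 17-6 13 0 11 10 13 0-5 13-11 47-16 34-16 27 30 13 6 17 0 0-112-13-2-42 0z"/><path data-summit="258 278" data-sink="17 527" d="M35 396l-19 1 0 130 62 1 3-50 6-23-2-28 3-13-26-14z"/><path data-summit="258 278" data-sink="527 17" d="M527 16l-126 0-1 35 7 17 14 12 14 7 10-2 10-10 18 2 54 2z"/><path data-summit="258 278" data-sink="17 17" d="M75 16l-59 1 1 59 22-4 16-9 13-12 7-18z"/>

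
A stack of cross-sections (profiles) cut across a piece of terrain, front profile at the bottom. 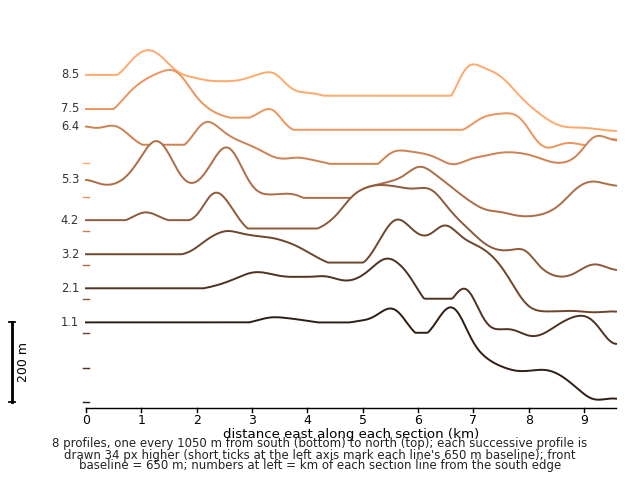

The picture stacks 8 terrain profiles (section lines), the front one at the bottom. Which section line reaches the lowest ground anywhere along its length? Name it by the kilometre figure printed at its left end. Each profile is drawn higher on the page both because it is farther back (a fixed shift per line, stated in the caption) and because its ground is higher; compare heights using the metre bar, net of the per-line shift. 1.1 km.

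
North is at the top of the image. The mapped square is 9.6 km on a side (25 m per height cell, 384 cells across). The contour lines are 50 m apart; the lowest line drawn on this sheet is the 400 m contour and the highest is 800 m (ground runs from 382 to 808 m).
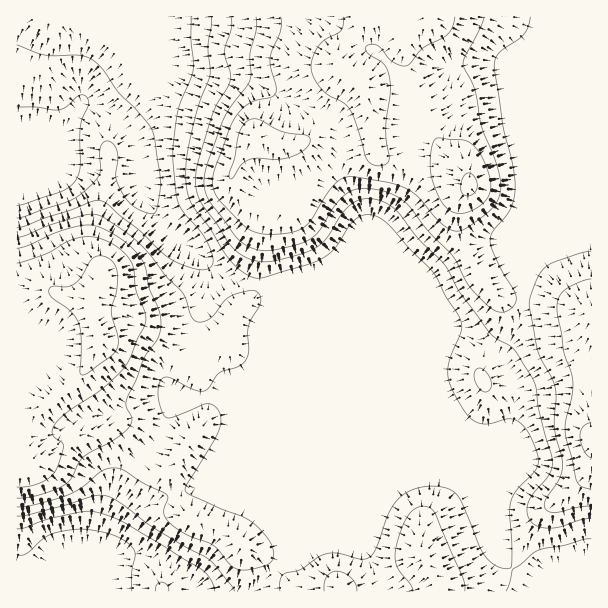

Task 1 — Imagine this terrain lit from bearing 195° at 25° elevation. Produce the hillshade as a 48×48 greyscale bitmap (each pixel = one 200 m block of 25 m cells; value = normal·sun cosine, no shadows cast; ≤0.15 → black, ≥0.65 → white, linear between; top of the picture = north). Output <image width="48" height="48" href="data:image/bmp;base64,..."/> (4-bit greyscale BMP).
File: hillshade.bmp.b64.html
<image width="48" height="48" href="data:image/bmp;base64,Qk32BAAAAAAAAHYAAAAoAAAAMAAAADAAAAABAAQAAAAAAIAEAAATCwAAEwsAABAAAAAAAAAAAAAAABEREQAiIiIAMzMzAERERABVVVUAZmZmAHd3dwCIiIgAmZmZAKqqqgC7u7sAzMzMAN3d3QDu7u4A////AIiIiIiZh2ebzMupiIh1V4mrqHd3iIiIiIiIiIiJh3is3cyph3dlV4q7l2Z3iJiIiJmIiIiZiJve3cuoiHZUZ4mphmZniJmZiKmZmZmaq97u26mIiIdneImHZmZ4iZqqmbuqqqu83u7suXZoiIiIiIiHZnd4iavLut3czMze7ty6h1V4iIiIiIh3d3eIibzczP/+7d3dy6l2ZmeIiIiIiId2ZmeIiavM3f//7dzLqZdmd4iIiIiIiIdlVWeIiIiaze7t3Mu7qph4iIiIiIiIiIh2VniIiGVorLu7qquqmZqYiIiIiIiIiIiHd4iIiHZoq5mZmqqpiImpiIiIiIiIiIiIiIiIiIiJu4d4mrupiImZiIiIiIiIiIiIiIiIiIq7u4h3iaqqmIiJiIiIiIiIiIiIiIiIiJvLuoiIiIiZmIdniIiIiIiIiIiIiIiZmau6mImqmIiIiHdmeIiIiIiIiIiIiImqqrqph4iaqqmId4h3eIiIiIiIiIiIiJq6qqqZh4iJq7qYiIiYiIiIiIiIiIiIiKupmZmpiIh3mqqpiJmZiIiIiIiIiIiIiKqYiaq6mIiIiaqpiZmImZiIiIiIiIiIiJmHiau6mIiIiaqpmZiImZiIiIiIiIiIiIh4mruqmYiImZmImpiIiIiIiIiIiIiIiIeJqqqZmYiJmZd4mYiIiIiIiIiIiIiIiIiauqmZmoiaqYd4h3eIiIiIiIiIiIiIiJq8uqmZmYmqqYeHZWeIiIiIiIiIiIiIiKzMqZmZmJmZiIiGVWd3d3iIiIiIiIiIic3KiIiHd4iHd4h2VWZmZ4iZiIiIiIiIis24eIh2Zndmd3d2VVRFeau7qpiIiIiIrMuXeIh2ZVVWd3ZTMzNGm97u3LqIiIiKzcp3iIh3ZiNFZlMQEjV5zu7u7tuYiIis3cl3iIiIhxIzMyAAE2is3u3M3cupiInN3bqIiIiIiBERERABNove7tuqu7qqmZvd3Mu6mIiIiCEAARIjV6ze/sqZmZqru83dzN3LmIiIiFQyIjNFaJve7amIiIms3u7ty7y6mIiIiIdlRFVniJq8y5iIiIms7//cuqmXd4iIiIiId3d4iaqpmZmZmYmr3u26mYdlV4iIiIiIiJiIiaqYeJmqqZmavLqZmIZUV4iIiIiImZh4iZmId5qqmZmZqYiIiHVEWIiIiIiImYd4mZmId4mYeIiZmYiIh2VFaIiIiIiJmHd4qpiId3dmZniZmYiIh3ZWeIiIiJmZmHeKqpiIdlVVZ3iZmYiIh3dmiIiIiKqqmImqqZiIdlRWeImaqYiIh3d3iIiIiKqqmaqqmIh3dmVomZqqqIiId3dniIiIiJqZmqupmIiIiIeJqqqqh3iId3ZniIiIiJmZqrqpiIiJmpmZmZmYdniYeId3iIiIiJmaq7qYiImaqpmZiIiHZ4mZmZiIiIiIiJqqqqmIiImZmIiId3dniZmZqqmZmYiIiKqqmZiIiImZiIiIiHd4mZmZqpmZmYiIiKqpmZiIiImZiJmYiHd4mZmJqZiZmIiIiA=="/>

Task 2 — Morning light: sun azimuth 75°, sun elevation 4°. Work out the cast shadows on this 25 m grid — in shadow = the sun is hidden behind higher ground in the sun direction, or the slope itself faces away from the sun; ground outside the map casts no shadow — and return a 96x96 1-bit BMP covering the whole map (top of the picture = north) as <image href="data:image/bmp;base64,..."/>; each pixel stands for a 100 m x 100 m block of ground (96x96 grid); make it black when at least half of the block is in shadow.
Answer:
<image width="96" height="96" href="data:image/bmp;base64,Qk2+BAAAAAAAAD4AAAAoAAAAYAAAAGAAAAABAAEAAAAAAIAEAAATCwAAEwsAAAIAAAAAAAAA////AAAAAAAA////+/P4D/gAAAAB////+PH4H/gAAAAB/////AHwP/gAAAAP/////ADwf/AAAAA//////AAA/+AAAAA/////+AAA/+AAAAAf////+AAB/8AAAAAf////+AAA/8AAAAAP////8AAA/8AAIAAH///+AAAAf4AP/AAH///8AAAAP4Af/wAB///4AAAAH8Af/4CA///wAAAAD8A//4CAP//AAAAAB8A//4GAD/wAAAAAA8B//4CAB/gAAAAAAYH//8CAAfAAAAAAAAf///AAAPAAAAAAAH////wAAAAAAAAAAD////4AAAAAAAAAAD////4AAAAAAAAAAB////8AAAHAAAAAAB////8AAAPgAAAAAA////8AAAPgAAAAAAf///4AAAHwAAAAAAP///4AAADwAAAAAAP///4AAABwAAAAAAH///4AAAAAAAAAAAH///wAAAAAAAAAAAH///wAAAAAAAAAAAH///wAAAAAAAAAAAH///wAAAAAAAAAAAP///wAAAAAAAAAAAf7//wAAAAAAAAAAAf7//gAAAAAAAAAAAf7//gAAAAAAAAAAAfz//gAAAAAAAAAAAfz//gAwAAAAAAAAAfn//AB4AAAAAAAAA////AD8AAAAAAAAA///+AD+AAAAAAAAA///+AD+AAAAAAAAA///+AD+AAAAAAAAB////AD+AAAAAAAAP////gD8AAAAAAAAf////wD8AAAAAAAB/////gB4AAAAAAAD///P/gAAAAAAAAAH///H/gQAAAAAAAAP//+D/AwAAAAAAAAf//8B+AAAAAAAAAAf//8A8AAAAAAAAAAf//4AAAAAAAf+AAA///4AAAAAAD//wAD///wAAAAAAH//4AP///wAAAAAAP//8A////gAAAAAAf//8A////gAAAAAA///4A////AAAAAAB///4Af//+AAAAAAH///wAf//+AAAAAAf///gAf//+AAAD4B////gAP//+AAAD//////AAP//+AAAD/////+AAH///AAAD/////+AAH///AAAD/////8AAD///AAAD/////4AAB///gAAD/////4AAB///gAAD/////4AAD///AAAD/////4AAD/A/AAAD/////4AAD8AfAAAD/////8AAD4AAAAAD/////8AAD4AAAAAD/////+AADwAAAAAD//////AADwAAAAAD//////AADwAAAAAD//////gADwAAAAAD//////gADwAAAAAD//////gADwAAAAAD//////gADwAAAAAB//////gADwAAAAAAf/////gAHwAAAAAAH/////gfDgAAAAAAD///////hgAAAAAAB///////wAAAAAAAB///////wAAAAAAAA///////wAAAAAAAAf/////nwAAAAAAAAH/////HwAAAAAAAADv////HwAAAAAAAAAD////DgAAAAAAAAAB////BAAAAAAAAAAAf///AAAAAAAAAAAAH///AAAAAAAAAAAAB///AfAAAAAAAAAAAf//APAAAAAAA="/>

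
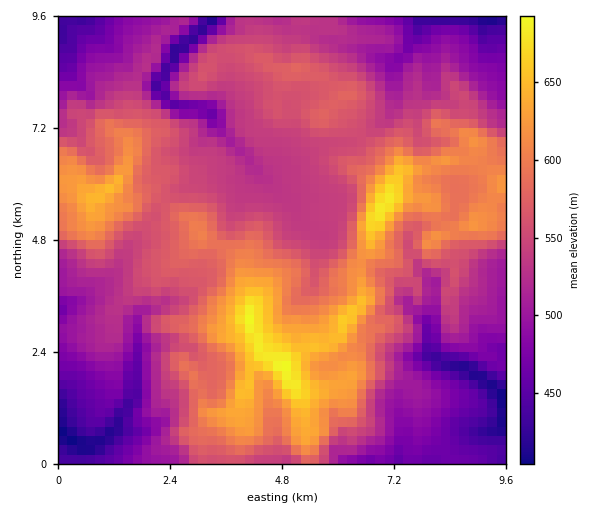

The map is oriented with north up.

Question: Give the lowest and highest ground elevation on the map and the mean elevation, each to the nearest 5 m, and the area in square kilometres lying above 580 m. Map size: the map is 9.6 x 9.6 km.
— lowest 400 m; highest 695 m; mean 545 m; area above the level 26.7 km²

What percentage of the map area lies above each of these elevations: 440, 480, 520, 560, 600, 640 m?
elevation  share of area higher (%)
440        96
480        85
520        69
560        41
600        20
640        6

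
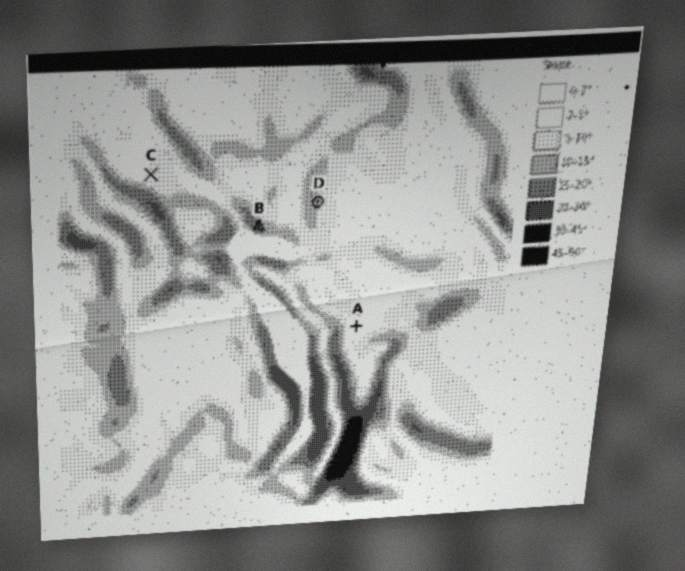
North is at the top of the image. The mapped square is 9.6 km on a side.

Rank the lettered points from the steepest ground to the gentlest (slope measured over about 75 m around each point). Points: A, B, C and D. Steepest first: B D C A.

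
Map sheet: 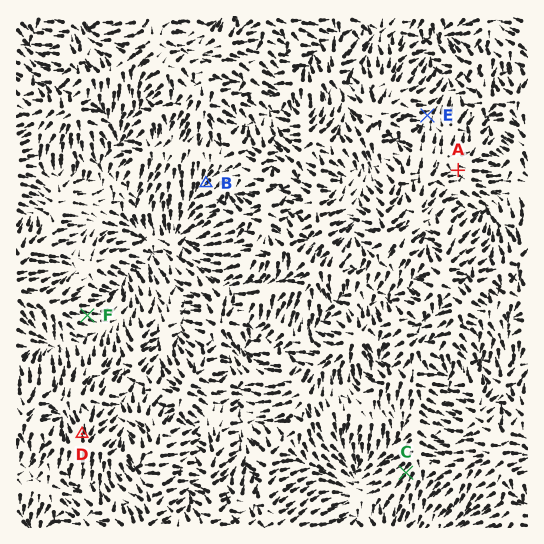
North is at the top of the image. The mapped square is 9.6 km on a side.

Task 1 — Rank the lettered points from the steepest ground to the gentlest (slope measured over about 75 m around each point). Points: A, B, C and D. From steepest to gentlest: C B D A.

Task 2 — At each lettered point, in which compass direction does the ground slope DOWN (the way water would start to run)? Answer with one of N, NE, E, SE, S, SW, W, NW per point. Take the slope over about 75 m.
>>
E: NE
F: E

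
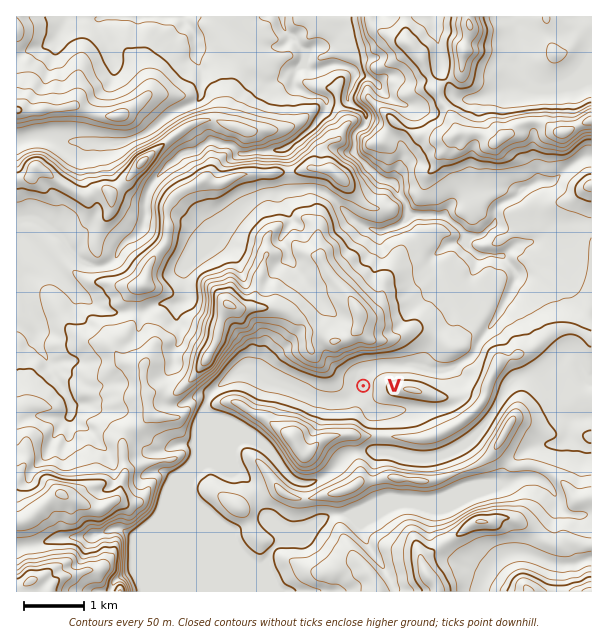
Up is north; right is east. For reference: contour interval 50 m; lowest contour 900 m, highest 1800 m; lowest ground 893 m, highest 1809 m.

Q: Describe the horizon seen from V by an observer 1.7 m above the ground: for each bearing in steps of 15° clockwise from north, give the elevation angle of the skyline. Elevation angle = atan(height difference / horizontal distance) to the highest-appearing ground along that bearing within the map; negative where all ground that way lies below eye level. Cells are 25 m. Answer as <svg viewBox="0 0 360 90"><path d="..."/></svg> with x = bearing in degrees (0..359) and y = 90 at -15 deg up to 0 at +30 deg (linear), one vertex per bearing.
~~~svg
<svg viewBox="0 0 360 90"><path d="M0 25l15 3 15 11 15 12 15 3 15-6 15-8 15 3 15 6 15-2 15-1 15-1 15-5 15-8 15 2 15 3 15 1 15 10 15 2 15-7 15-12 15 0 15-6 15-1"/></svg>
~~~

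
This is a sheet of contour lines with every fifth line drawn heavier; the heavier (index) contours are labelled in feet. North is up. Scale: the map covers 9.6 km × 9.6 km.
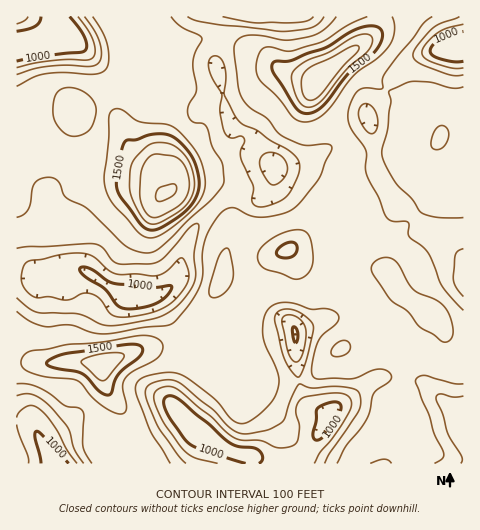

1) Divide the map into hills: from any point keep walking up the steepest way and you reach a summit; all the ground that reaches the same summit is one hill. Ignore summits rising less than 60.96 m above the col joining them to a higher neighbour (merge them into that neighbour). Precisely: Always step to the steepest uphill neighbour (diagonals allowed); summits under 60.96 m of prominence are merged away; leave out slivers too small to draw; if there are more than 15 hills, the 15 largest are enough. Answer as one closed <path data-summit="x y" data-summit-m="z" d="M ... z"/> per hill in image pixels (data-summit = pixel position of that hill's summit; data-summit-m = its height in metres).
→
<path data-summit="103 365" data-summit-m="517" d="M369 120l-23 14-19 15-19 9-24 8-10 0-2 21-9 10-6 1-21-4-15 8-28 28-11 27-1 14-4 9-9 9-13 7-12 2-19-2-46-28-12 0-9 4-17 1-9 5-15 1 0 141 11 2 7 4 20 38 198 0-1-8 25 4 22-1 0 5 166-1 0-205-17-19-19-7-15-18-20-14-18-33-2-31z"/><path data-summit="167 193" data-summit-m="550" d="M223 16l-167 0 1 17-4 6-37 8 1 231 14 0 9-5 17-1 9-4 12 0 46 28 10 2 21-2 13-7 9-9 4-9 1-14 6-15 8-15 17-19 18-12 10-2 17 4 10-5 6-14 0-13-11-13-7-14-11-9-14-3-4-9-7-41-4-14 5-27z"/><path data-summit="319 80" data-summit-m="547" d="M463 16l-239 0-8 47 14 62 21 9 23 32 10 0 24-8 19-9 19-15 23-14 4 16 2 31 18 33 20 14 15 18 19 7 16 19z"/><path data-summit="17 17" data-summit-m="358" d="M55 16l-38 0-1 30 20-2 17-5 4-6z"/>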